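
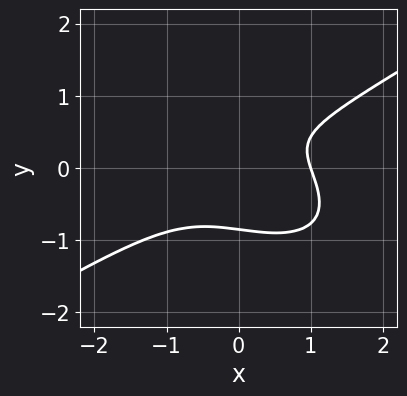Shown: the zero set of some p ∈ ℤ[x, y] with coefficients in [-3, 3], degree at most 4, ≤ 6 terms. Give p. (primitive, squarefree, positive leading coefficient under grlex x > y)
x^3 - x*y^2 - 3*y^3 + y - 1

1. Degree: the shape is more complex than any degree-2 curve, so deg p = 3.
2. Reading off the gridlines: one x-axis crossing is at x = 1.
3. Solving for integer coefficients yields p as stated.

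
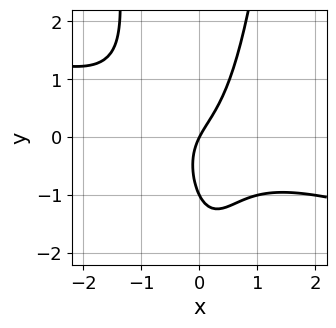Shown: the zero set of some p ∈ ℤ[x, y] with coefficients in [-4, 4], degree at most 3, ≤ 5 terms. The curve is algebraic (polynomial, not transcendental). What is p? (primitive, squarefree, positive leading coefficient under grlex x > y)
(a) deg p = 3. The shape is more complex than any degree-2 curve.
(b) From the axis intercepts and sections: the y-axis gridline crossings are at y ∈ {-1, 0}; one x-axis crossing is at x = 0.
(c) Putting this together gives p.

x^3 + 3*x^2*y - y^2 + 2*x - y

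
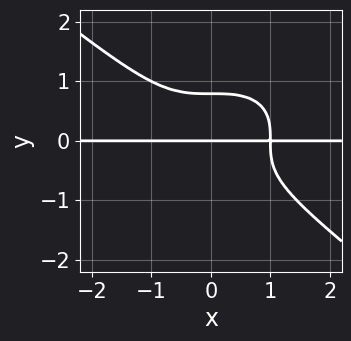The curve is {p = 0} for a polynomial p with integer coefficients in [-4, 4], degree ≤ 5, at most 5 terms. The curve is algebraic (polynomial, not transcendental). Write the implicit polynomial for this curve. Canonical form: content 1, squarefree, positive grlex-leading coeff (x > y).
x^3*y + 2*y^4 - y

1. The degree is 4 — a generic line meets the curve in up to 4 points.
2. Checking where it meets the axes: it crosses the y-axis at the gridline y = 0; every point of the x-axis in the box is on the curve.
3. Solving for integer coefficients yields p as stated.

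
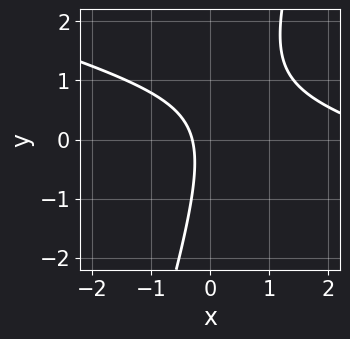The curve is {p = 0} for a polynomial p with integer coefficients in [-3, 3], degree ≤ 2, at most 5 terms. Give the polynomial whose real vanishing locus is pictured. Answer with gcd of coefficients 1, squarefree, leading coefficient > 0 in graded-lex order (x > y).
x^2 + 3*x*y - y^2 - 3*x - 1

First, degree: a generic line meets the curve in up to 2 points, so deg p = 2.
Next, reading off the gridlines: it misses every integer gridline on the y-axis.
Finally, these observations pin down the coefficients.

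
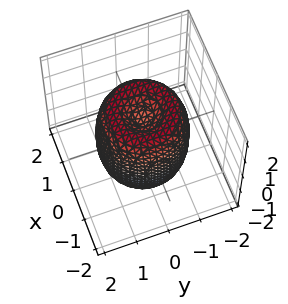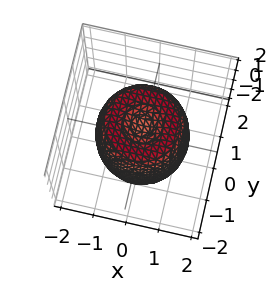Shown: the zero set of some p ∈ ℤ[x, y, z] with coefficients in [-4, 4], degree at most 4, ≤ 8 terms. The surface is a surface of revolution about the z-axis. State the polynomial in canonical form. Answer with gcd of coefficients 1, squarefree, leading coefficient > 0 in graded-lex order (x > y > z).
2*x^4 + 4*x^2*y^2 + 2*y^4 - 3*x^2 - 3*y^2 + z^2 - 1

1. deg p = 4. The shape is more complex than any degree-3 surface.
2. By symmetry, the z-axis is an axis of rotation, so x and y enter only as x² + y².
3. From the visible intercepts: among the integer gridlines, it crosses the z-axis at z ∈ {-1, 1}; a circular section at z = -1 has radius between 1 and 2.
4. Matching integer coefficients to the picture gives p.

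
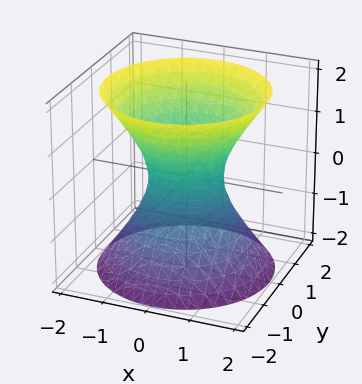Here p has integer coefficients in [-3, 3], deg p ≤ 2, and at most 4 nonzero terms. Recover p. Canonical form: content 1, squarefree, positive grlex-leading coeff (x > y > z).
The degree is 2 — a generic line meets the surface in up to 2 points.
By symmetry, the surface is invariant under rotation about z: p = q(x² + y², z).
Checking where it meets the axes: a circular section at z = 1 has radius between 1 and 2; no z-intercept at any integer in the box.
Putting this together gives p.

3*x^2 + 3*y^2 - 2*z^2 - 2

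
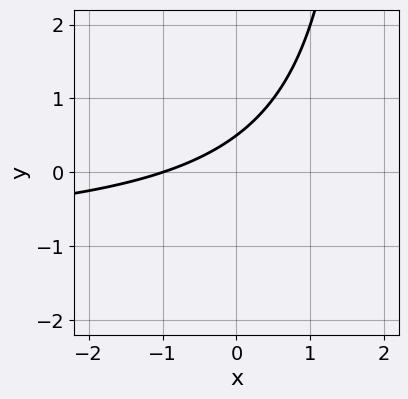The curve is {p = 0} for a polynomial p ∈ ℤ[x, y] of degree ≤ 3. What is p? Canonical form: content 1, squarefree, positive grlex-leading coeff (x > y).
Degree: the shape is more complex than any degree-1 curve, so deg p = 2.
Observable constraints: one x-axis crossing is at x = -1.
Solving for integer coefficients yields p as stated.

x*y + x - 2*y + 1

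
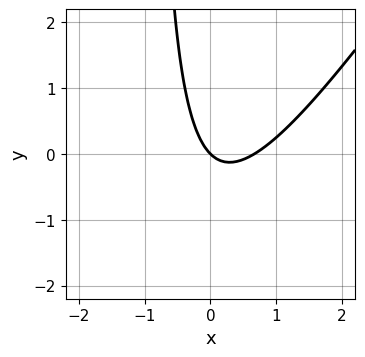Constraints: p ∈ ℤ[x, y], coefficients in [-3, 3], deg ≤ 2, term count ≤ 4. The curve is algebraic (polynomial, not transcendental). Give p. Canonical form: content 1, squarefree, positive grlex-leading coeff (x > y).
The degree is 2 — the shape is more complex than any degree-1 curve.
Against the integer gridlines: it meets the x-axis at x = 0 (among the integer gridlines); one y-axis crossing is at y = 0.
Together with the visible shape, these determine p as stated.

3*x^2 - 2*x*y - 2*x - 2*y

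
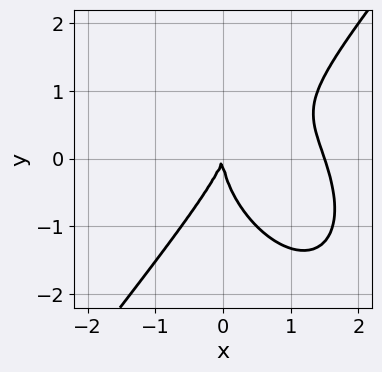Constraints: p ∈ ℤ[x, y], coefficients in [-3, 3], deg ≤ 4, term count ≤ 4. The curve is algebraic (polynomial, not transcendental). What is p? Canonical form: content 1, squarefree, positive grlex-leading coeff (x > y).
First, degree: the shape is more complex than any degree-2 curve, so deg p = 3.
Next, against the integer gridlines: one y-axis crossing is at y = 0; it crosses the x-axis at the gridline x = 0.
Finally, these observations pin down the coefficients.

2*x^3 - y^3 - 3*x^2 + x*y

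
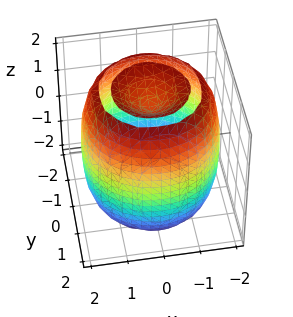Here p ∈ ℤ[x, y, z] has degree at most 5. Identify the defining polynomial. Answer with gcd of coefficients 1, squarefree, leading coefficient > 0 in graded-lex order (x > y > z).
First, I count 2 distinct pieces. Treating them together as one polynomial.
Next, deg p = 4. No degree-3 surface has this shape.
Then, symmetries: rotational symmetry about the z-axis ⇒ p depends on x, y only through x² + y².
Then, from the visible intercepts: a circular section at z = -1 has radius between 1 and 2.
Finally, fitting integer coefficients to these (and the overall shape) gives p.

x^4 + 2*x^2*y^2 + y^4 - 3*x^2 - 3*y^2 + z^2 - 2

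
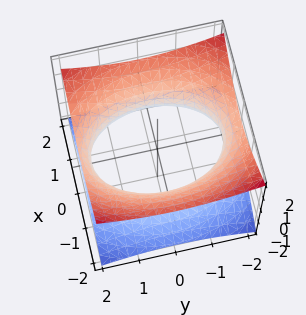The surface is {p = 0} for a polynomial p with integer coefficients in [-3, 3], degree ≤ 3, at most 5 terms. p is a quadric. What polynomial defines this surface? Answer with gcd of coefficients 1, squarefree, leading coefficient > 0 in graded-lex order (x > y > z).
2*x^2 + y^2 - 3*z^2 - 3

(a) The degree is 2 — an hourglass — one-sheet hyperboloid; a quadric.
(b) Symmetries: mirror symmetry y ↦ −y ⇒ only even powers of y; mirror symmetry z ↦ −z ⇒ only even powers of z; it's symmetric under x → −x, forcing even powers of x.
(c) From the visible intercepts: it misses every integer gridline on the z-axis.
(d) These observations pin down the coefficients.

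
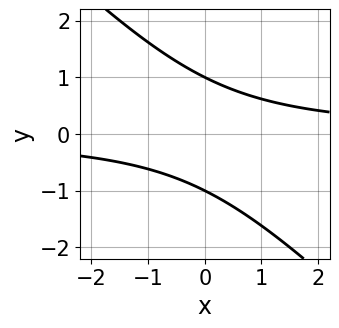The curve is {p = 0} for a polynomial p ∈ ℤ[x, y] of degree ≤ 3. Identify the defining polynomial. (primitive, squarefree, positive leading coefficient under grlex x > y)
(a) The degree is 2 — a generic line meets the curve in up to 2 points.
(b) From the axis intercepts and sections: it misses every integer gridline on the x-axis; among the integer gridlines, it crosses the y-axis at y ∈ {-1, 1}.
(c) Putting this together gives p.

x*y + y^2 - 1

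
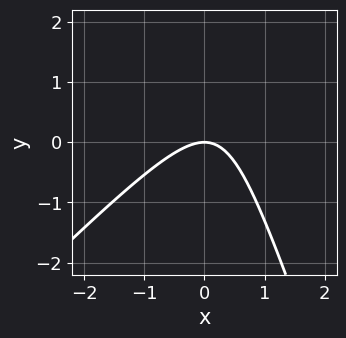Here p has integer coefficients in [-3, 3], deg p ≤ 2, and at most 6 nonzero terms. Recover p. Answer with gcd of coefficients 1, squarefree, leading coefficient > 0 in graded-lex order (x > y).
Degree: no degree-1 curve has this shape, so deg p = 2.
Observable constraints: it crosses the x-axis at the gridline x = 0; it meets the y-axis at y = 0 (among the integer gridlines).
The integer polynomial consistent with all of this is the stated p.

3*x^2 - 2*x*y - y^2 + 3*y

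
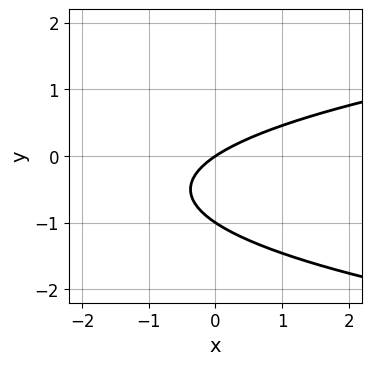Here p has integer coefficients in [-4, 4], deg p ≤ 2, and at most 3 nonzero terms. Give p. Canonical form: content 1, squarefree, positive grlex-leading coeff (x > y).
First, the degree is 2 — no degree-1 curve has this shape.
Then, from the visible intercepts: the y-axis gridline crossings are at y ∈ {-1, 0}; it meets the x-axis at x = 0 (among the integer gridlines).
Finally, matching integer coefficients to the picture gives p.

3*y^2 - 2*x + 3*y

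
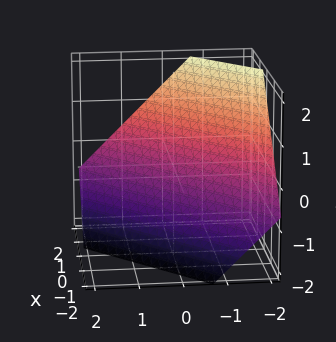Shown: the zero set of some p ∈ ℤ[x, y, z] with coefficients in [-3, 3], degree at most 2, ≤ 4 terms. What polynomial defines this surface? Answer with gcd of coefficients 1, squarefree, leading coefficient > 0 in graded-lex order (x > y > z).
3*x - 3*y - 3*z - 2

1. deg p = 1. The surface is flat (a plane).
2. Solving for integer coefficients yields p as stated.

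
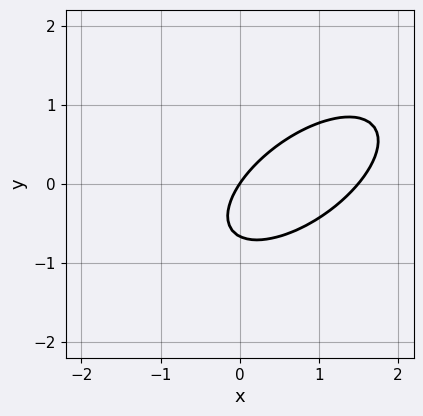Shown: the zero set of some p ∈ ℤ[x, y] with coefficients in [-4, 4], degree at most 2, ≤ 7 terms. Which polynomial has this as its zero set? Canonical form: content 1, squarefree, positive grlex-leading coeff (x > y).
(a) The degree is 2 — the shape is more complex than any degree-1 curve.
(b) Against the integer gridlines: it meets the x-axis at x = 0 (among the integer gridlines); one y-axis crossing is at y = 0.
(c) Putting this together gives p.

2*x^2 - 3*x*y + 3*y^2 - 3*x + 2*y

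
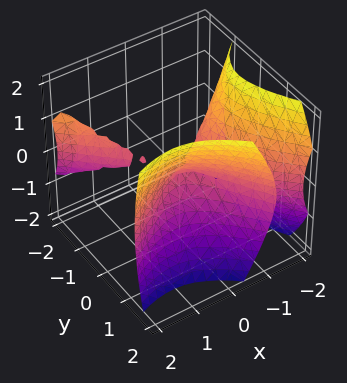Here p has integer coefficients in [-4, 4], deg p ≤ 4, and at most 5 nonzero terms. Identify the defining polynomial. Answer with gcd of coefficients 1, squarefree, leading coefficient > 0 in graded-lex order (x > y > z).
(a) The picture has 2 separate pieces.
(b) The degree is 3 — the shape is more complex than any degree-2 surface.
(c) Observable constraints: it meets the x-axis at x = 0 (among the integer gridlines); it crosses the z-axis at the gridline z = 0; one y-axis crossing is at y = 0.
(d) Together with the visible shape, these determine p as stated.

x^3 - 2*x*y^2 - y^3 + z^2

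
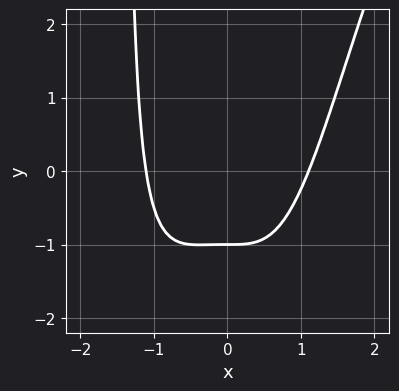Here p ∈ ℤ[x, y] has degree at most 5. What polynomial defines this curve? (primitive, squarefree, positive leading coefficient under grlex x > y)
First, deg p = 4. No degree-3 curve has this shape.
Then, reading off the gridlines: it crosses the y-axis at the gridline y = -1.
Finally, assembling these constraints gives the stated polynomial.

2*x^4 - x^3*y - 3*y - 3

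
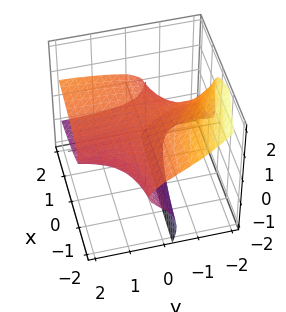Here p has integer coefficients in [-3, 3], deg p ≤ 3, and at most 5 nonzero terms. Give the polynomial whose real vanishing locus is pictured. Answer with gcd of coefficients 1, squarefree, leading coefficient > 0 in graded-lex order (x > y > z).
(a) deg p = 3. No degree-2 surface has this shape.
(b) Observable constraints: no x-intercept at any integer in the box; no y-intercept at any integer in the box.
(c) These observations pin down the coefficients.

2*y*z^2 + z^3 - x*y + 3*z^2 - 1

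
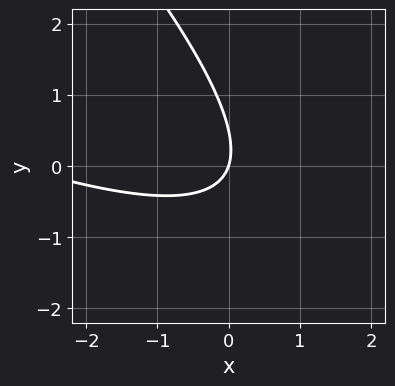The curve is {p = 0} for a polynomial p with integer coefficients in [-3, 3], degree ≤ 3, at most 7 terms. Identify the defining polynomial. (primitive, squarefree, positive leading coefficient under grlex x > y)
x^2 + 3*x*y + 2*y^2 + 3*x - y

The degree is 2 — no degree-1 curve has this shape.
Checking where it meets the axes: one x-axis crossing is at x = 0; it meets the y-axis at y = 0 (among the integer gridlines).
These observations pin down the coefficients.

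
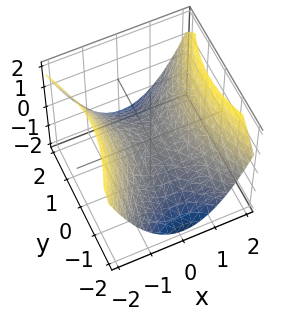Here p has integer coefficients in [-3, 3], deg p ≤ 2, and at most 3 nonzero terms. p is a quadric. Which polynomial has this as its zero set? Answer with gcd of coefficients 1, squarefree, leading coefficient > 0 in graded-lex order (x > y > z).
2*x^2 - y^2 - 3*z

(a) deg p = 2.
(b) Symmetries: mirror symmetry y ↦ −y ⇒ only even powers of y; it's symmetric under x → −x, forcing even powers of x.
(c) Checking where it meets the axes: one z-axis crossing is at z = 0; it crosses the x-axis at the gridline x = 0; one y-axis crossing is at y = 0.
(d) Assembling these constraints gives the stated polynomial.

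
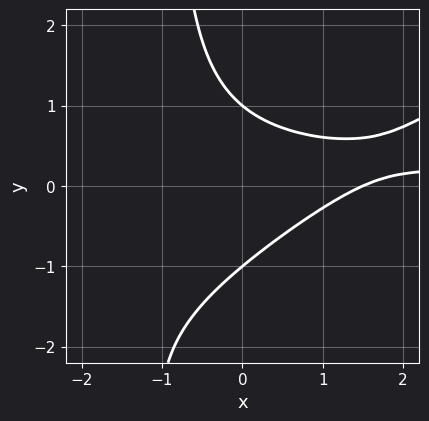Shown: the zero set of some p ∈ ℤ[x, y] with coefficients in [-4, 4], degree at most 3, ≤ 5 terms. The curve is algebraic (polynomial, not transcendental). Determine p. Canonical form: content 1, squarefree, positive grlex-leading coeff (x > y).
2*x^2*y - 3*x*y^2 - 3*y^2 - 2*x + 3

1. The degree is 3 — the shape is more complex than any degree-2 curve.
2. From the axis intercepts and sections: among the integer gridlines, it crosses the y-axis at y ∈ {-1, 1}.
3. Putting this together gives p.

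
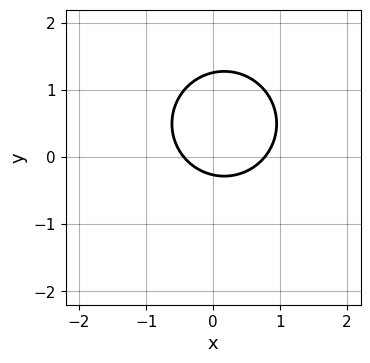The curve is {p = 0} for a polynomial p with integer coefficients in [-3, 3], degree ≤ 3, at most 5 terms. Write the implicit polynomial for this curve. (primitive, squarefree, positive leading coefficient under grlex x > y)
First, deg p = 2.
Finally, solving for integer coefficients yields p as stated.

3*x^2 + 3*y^2 - x - 3*y - 1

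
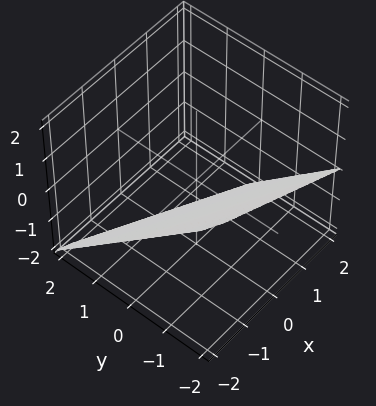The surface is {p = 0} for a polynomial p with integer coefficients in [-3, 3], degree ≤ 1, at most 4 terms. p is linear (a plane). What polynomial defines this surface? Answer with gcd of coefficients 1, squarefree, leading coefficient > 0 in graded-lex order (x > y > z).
x + 2*y + 2*z + 2

1. Degree: every cross-section is a straight line — this is a plane, so deg p = 1.
2. From the visible intercepts: it meets the y-axis at y = -1 (among the integer gridlines); it meets the x-axis at x = -2 (among the integer gridlines); it meets the z-axis at z = -1 (among the integer gridlines).
3. These observations pin down the coefficients.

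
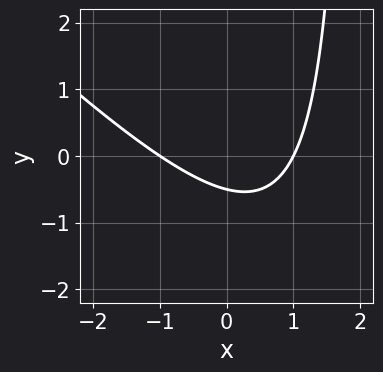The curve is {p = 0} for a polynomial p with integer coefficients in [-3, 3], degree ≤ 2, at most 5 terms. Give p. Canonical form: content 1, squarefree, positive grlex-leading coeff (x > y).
1. deg p = 2.
2. From the visible intercepts: the x-axis gridline crossings are at x ∈ {-1, 1}.
3. Putting this together gives p.

x^2 + x*y - 2*y - 1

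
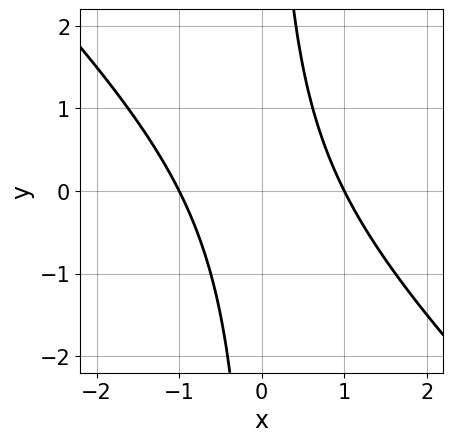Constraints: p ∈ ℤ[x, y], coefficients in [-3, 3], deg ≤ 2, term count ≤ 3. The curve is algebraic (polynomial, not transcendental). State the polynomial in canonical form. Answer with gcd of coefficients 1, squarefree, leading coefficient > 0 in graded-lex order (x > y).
x^2 + x*y - 1

First, the degree is 2 — a generic line meets the curve in up to 2 points.
Next, against the integer gridlines: the x-axis gridline crossings are at x ∈ {-1, 1}; no y-intercept at any integer in the box.
Finally, together with the visible shape, these determine p as stated.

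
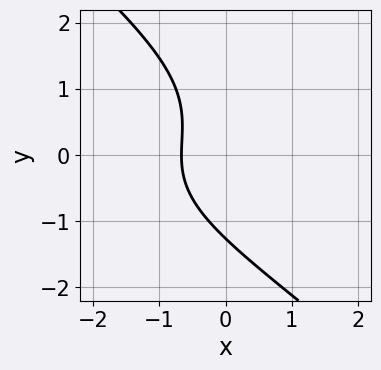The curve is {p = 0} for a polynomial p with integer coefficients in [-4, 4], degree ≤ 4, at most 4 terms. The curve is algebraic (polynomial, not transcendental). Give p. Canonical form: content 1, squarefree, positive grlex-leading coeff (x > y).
1. deg p = 3.
2. Matching integer coefficients to the picture gives p.

x*y^2 + y^3 + 3*x + 2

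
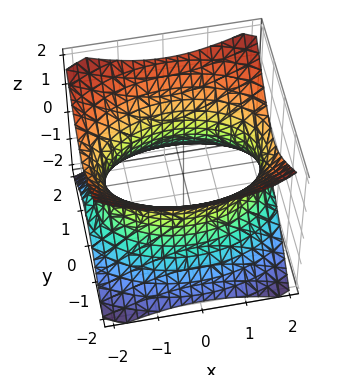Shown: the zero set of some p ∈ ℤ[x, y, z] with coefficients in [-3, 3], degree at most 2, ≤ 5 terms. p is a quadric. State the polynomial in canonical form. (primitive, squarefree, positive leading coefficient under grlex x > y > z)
First, deg p = 2.
Then, symmetries: the x ↦ −x reflection is a symmetry, so x appears only in even powers; it's symmetric under y → −y, forcing even powers of y; it's symmetric under z → −z, forcing even powers of z.
Next, from the axis intercepts and sections: it misses every integer gridline on the z-axis.
Finally, together with the visible shape, these determine p as stated.

x^2 + 2*y^2 - 2*z^2 - 3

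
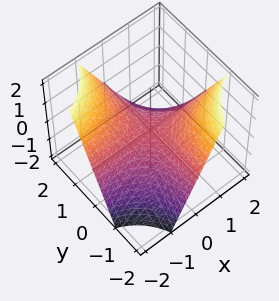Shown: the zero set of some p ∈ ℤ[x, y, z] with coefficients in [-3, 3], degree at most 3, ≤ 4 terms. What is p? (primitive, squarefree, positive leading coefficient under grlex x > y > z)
x*y + z

deg p = 2.
Checking where it meets the axes: every point of the y-axis in the box is on the surface; the visible x-axis segment lies entirely on the surface; one z-axis crossing is at z = 0.
Fitting integer coefficients to these (and the overall shape) gives p.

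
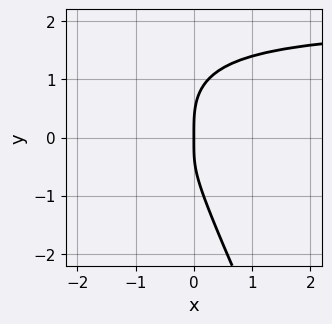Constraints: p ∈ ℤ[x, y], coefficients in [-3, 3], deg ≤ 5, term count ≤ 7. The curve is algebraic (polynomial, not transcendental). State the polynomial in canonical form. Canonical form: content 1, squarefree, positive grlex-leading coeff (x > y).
2*x*y^3 + y^4 - 3*x*y^2 - x*y - 2*x

1. The degree is 4 — a generic line meets the curve in up to 4 points.
2. Against the integer gridlines: it meets the x-axis at x = 0 (among the integer gridlines); it meets the y-axis at y = 0 (among the integer gridlines).
3. Solving for integer coefficients yields p as stated.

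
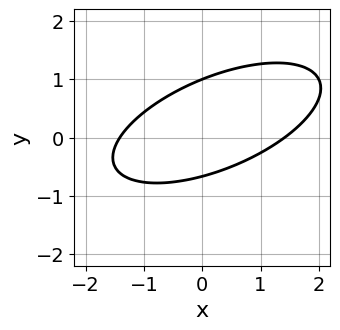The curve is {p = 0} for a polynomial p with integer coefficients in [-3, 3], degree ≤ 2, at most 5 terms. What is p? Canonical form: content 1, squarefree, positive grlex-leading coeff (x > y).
deg p = 2. No degree-1 curve has this shape.
From the visible intercepts: one y-axis crossing is at y = 1.
Putting this together gives p.

x^2 - 2*x*y + 3*y^2 - y - 2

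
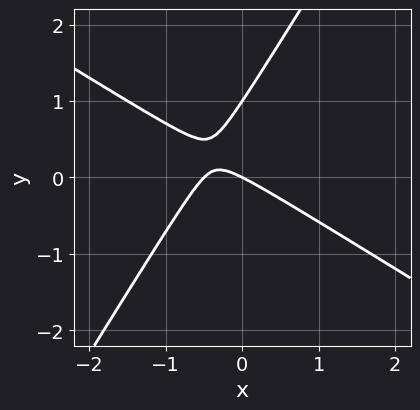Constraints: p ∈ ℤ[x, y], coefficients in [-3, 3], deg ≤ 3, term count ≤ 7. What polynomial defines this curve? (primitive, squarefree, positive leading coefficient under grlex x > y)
2*x^2 + 2*x*y - 2*y^2 + x + 2*y

(a) deg p = 2. A generic line meets the curve in up to 2 points.
(b) From the visible intercepts: the y-axis gridline crossings are at y ∈ {0, 1}; it crosses the x-axis at the gridline x = 0.
(c) These observations pin down the coefficients.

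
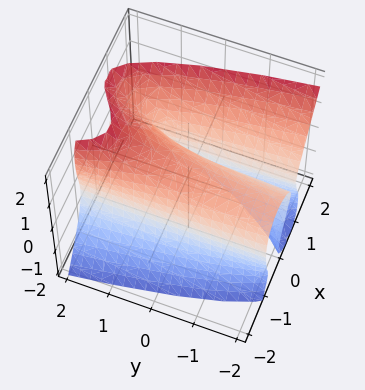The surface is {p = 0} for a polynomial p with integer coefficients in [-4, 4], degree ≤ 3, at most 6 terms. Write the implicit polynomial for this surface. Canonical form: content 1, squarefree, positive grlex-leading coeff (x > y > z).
1. Degree: the shape is more complex than any degree-2 surface, so deg p = 3.
2. Reading off the gridlines: it crosses the z-axis at the gridline z = 1; no y-intercept at any integer in the box.
3. Fitting integer coefficients to these (and the overall shape) gives p.

3*x^3 + y*z^2 - z^3 - 3*x + 1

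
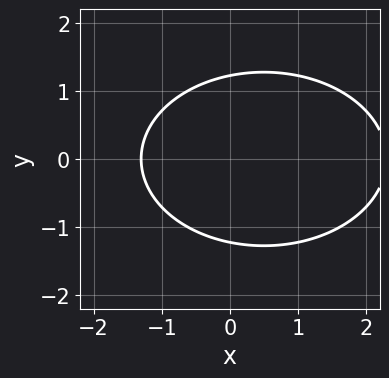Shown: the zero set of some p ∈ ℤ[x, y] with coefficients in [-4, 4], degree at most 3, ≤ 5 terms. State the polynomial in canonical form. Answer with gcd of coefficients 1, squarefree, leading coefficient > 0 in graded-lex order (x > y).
x^2 + 2*y^2 - x - 3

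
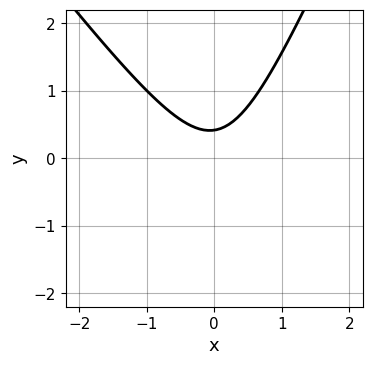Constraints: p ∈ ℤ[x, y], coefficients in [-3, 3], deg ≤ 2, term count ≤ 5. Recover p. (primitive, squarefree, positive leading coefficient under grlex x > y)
First, degree: the shape is more complex than any degree-1 curve, so deg p = 2.
Next, checking where it meets the axes: the curve avoids every integer x-axis point in the box.
Finally, these observations pin down the coefficients.

3*x^2 + x*y - y^2 - 2*y + 1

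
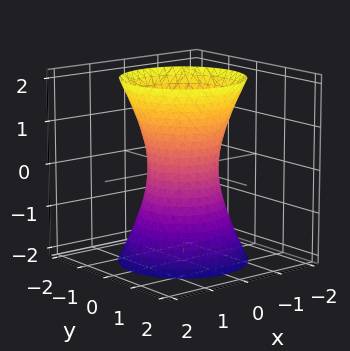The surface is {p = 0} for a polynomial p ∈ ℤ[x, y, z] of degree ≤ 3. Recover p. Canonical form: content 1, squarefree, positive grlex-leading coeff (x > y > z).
3*x^2 + 3*y^2 - z^2 - 2

deg p = 2. No degree-1 surface has this shape.
By symmetry, the surface is invariant under rotation about z: p = q(x² + y², z).
Observable constraints: the surface avoids every integer z-axis point in the box; a circular section at z = 2 has radius between 1 and 2.
Putting this together gives p.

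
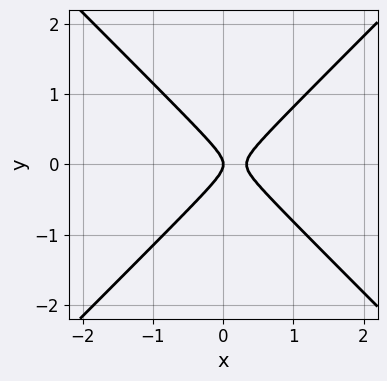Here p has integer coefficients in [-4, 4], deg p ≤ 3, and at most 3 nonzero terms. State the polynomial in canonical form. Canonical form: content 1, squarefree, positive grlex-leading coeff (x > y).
3*x^2 - 3*y^2 - x

First, the degree is 2 — no degree-1 curve has this shape.
Next, symmetries: the y ↦ −y reflection is a symmetry, so y appears only in even powers.
Then, from the visible intercepts: one y-axis crossing is at y = 0; one x-axis crossing is at x = 0.
Finally, the integer polynomial consistent with all of this is the stated p.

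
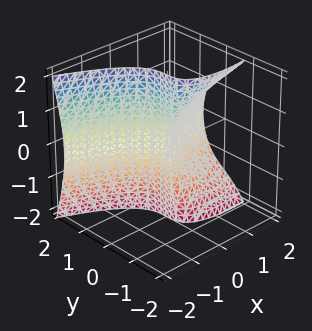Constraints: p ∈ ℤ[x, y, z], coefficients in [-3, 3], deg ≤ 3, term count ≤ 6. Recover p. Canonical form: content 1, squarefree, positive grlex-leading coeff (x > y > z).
First, the degree is 3 — no degree-2 surface has this shape.
Then, checking where it meets the axes: it crosses the y-axis at the gridline y = 0; one x-axis crossing is at x = 0; every point of the z-axis in the box is on the surface.
Finally, matching integer coefficients to the picture gives p.

x*z^2 + 3*y^3 - x^2 + 2*x*y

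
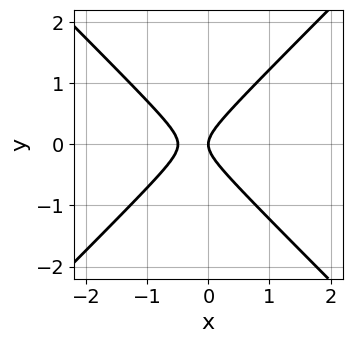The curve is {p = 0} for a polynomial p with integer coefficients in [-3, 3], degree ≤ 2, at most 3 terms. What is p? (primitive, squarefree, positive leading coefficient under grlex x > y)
First, deg p = 2. A generic line meets the curve in up to 2 points.
Next, symmetries: mirror symmetry y ↦ −y ⇒ only even powers of y.
Next, from the visible intercepts: one x-axis crossing is at x = 0; it crosses the y-axis at the gridline y = 0.
Finally, assembling these constraints gives the stated polynomial.

2*x^2 - 2*y^2 + x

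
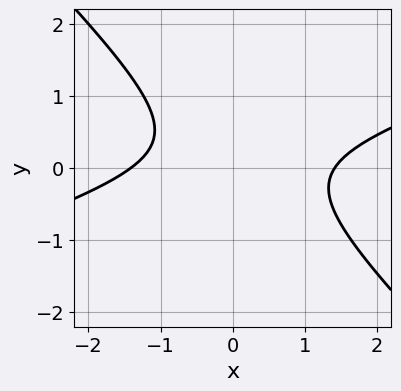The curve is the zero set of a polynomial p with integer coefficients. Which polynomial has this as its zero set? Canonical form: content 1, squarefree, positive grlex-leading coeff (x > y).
(a) deg p = 2. The shape is more complex than any degree-1 curve.
(b) From the visible intercepts: the curve avoids every integer y-axis point in the box.
(c) The integer polynomial consistent with all of this is the stated p.

x^2 - 2*x*y - 3*y^2 + y - 2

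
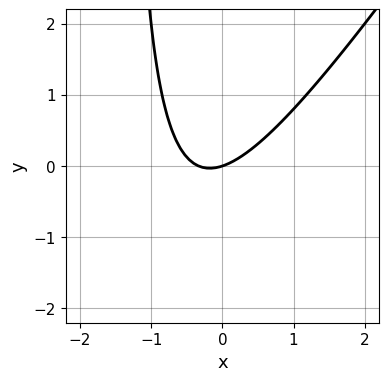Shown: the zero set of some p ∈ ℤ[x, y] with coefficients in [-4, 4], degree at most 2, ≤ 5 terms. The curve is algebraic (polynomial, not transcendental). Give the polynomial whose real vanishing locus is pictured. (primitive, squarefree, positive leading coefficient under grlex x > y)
(a) The degree is 2 — the shape is more complex than any degree-1 curve.
(b) From the visible intercepts: it meets the y-axis at y = 0 (among the integer gridlines); one x-axis crossing is at x = 0.
(c) Solving for integer coefficients yields p as stated.

3*x^2 - 2*x*y + x - 3*y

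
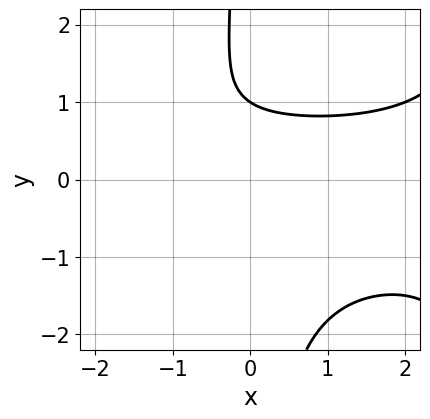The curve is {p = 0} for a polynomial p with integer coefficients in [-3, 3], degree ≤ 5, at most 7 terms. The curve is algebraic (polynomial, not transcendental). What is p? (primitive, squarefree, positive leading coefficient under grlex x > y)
First, deg p = 4.
Next, from the axis intercepts and sections: it meets the y-axis at y = 1 (among the integer gridlines); the curve avoids every integer x-axis point in the box.
Finally, fitting integer coefficients to these (and the overall shape) gives p.

x^2*y^2 - 3*x*y^2 + x*y - 3*y + 3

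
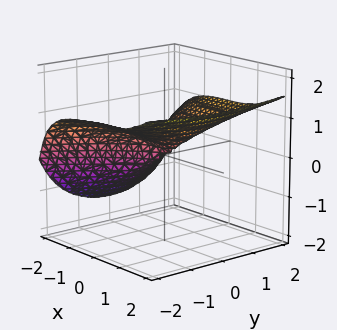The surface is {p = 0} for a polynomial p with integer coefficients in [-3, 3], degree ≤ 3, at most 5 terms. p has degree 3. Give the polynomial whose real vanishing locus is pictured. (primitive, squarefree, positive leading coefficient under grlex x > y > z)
x^3 - y^2*z - 3*z^3 + 2*y^2

(a) deg p = 3.
(b) Against the integer gridlines: one x-axis crossing is at x = 0; one y-axis crossing is at y = 0; it crosses the z-axis at the gridline z = 0.
(c) Together with the visible shape, these determine p as stated.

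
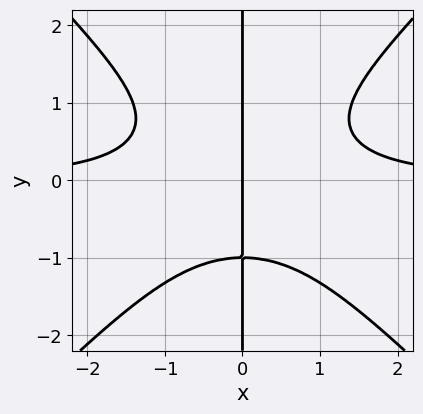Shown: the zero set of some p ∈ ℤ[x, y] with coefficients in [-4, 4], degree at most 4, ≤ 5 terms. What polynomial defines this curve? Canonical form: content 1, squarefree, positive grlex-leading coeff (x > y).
First, degree: no degree-3 curve has this shape, so deg p = 4.
Next, reading off the gridlines: it crosses the x-axis at the gridline x = 0; every point of the y-axis in the box is on the curve.
Finally, together with the visible shape, these determine p as stated.

x^3*y - x*y^3 - x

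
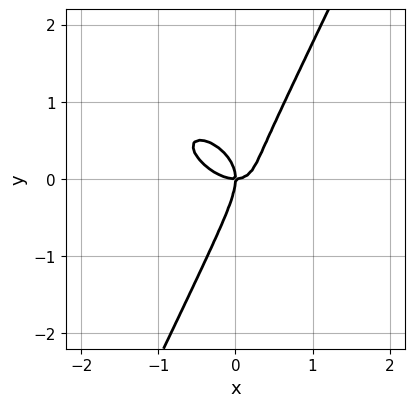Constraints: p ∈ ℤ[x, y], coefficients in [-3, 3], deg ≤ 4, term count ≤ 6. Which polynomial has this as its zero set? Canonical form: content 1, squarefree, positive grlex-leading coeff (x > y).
3*x^3 + 3*x^2*y + 2*x*y^2 - 2*y^3 - 2*x*y

First, deg p = 3. The shape is more complex than any degree-2 curve.
Then, checking where it meets the axes: it crosses the x-axis at the gridline x = 0; one y-axis crossing is at y = 0.
Finally, solving for integer coefficients yields p as stated.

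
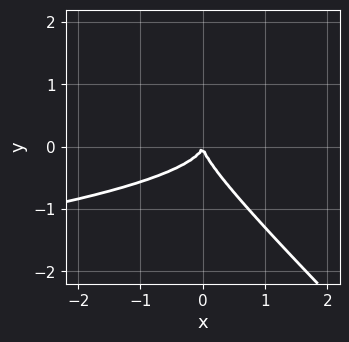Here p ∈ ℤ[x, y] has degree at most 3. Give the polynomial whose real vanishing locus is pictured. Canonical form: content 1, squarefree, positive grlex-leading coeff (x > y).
2*x*y^2 + 2*y^3 + x^2

1. Degree: a generic line meets the curve in up to 3 points, so deg p = 3.
2. Checking where it meets the axes: one y-axis crossing is at y = 0; one x-axis crossing is at x = 0.
3. The integer polynomial consistent with all of this is the stated p.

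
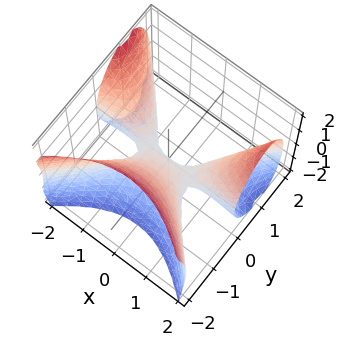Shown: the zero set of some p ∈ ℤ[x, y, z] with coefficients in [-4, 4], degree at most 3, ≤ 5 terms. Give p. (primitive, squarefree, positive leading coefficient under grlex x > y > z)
3*x^2*y - 3*y^3 - 2*z^2 - y - z

The degree is 3 — a generic line meets the surface in up to 3 points.
Against the integer gridlines: the visible x-axis segment lies entirely on the surface; it meets the z-axis at z = 0 (among the integer gridlines); one y-axis crossing is at y = 0.
Together with the visible shape, these determine p as stated.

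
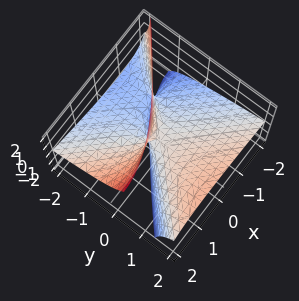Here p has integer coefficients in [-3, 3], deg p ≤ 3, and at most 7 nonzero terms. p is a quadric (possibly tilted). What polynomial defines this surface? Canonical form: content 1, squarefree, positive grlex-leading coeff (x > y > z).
x^2 - 2*x*z - y^2 + 3*y*z + z

1. The degree is 2 — the shape is more complex than any degree-1 surface.
2. Checking where it meets the axes: one y-axis crossing is at y = 0; it meets the x-axis at x = 0 (among the integer gridlines).
3. Matching integer coefficients to the picture gives p.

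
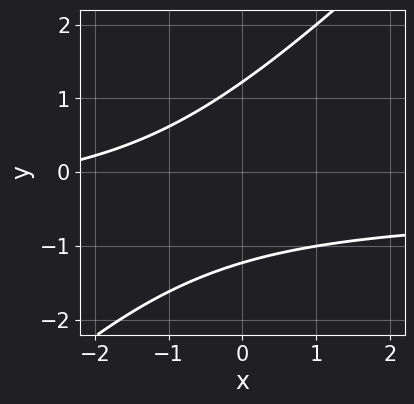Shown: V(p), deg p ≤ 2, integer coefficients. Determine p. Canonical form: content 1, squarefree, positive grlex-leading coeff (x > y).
2*x*y - 2*y^2 + x + 3

(a) deg p = 2.
(b) Against the integer gridlines: no x-intercept at any integer in the box.
(c) The integer polynomial consistent with all of this is the stated p.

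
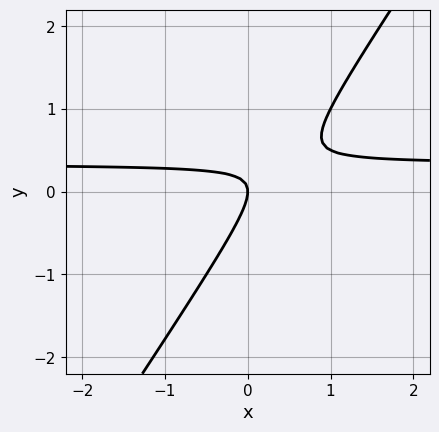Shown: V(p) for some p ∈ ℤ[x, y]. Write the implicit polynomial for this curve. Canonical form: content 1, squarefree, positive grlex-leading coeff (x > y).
3*x*y - 2*y^2 - x

deg p = 2.
Reading off the gridlines: one y-axis crossing is at y = 0; it crosses the x-axis at the gridline x = 0.
The integer polynomial consistent with all of this is the stated p.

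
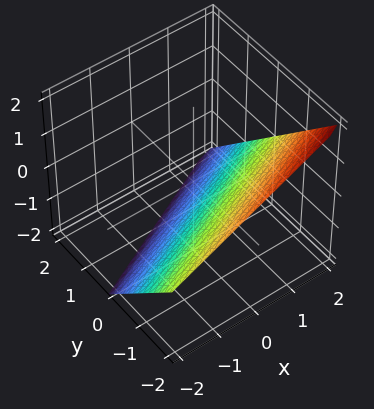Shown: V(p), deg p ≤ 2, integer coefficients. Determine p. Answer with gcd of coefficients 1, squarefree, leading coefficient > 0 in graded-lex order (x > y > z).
First, deg p = 1.
Next, reading off the gridlines: it crosses the x-axis at the gridline x = 2; it meets the z-axis at z = -1 (among the integer gridlines); one y-axis crossing is at y = -1.
Finally, putting this together gives p.

x - 2*y - 2*z - 2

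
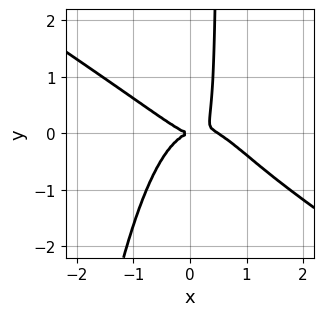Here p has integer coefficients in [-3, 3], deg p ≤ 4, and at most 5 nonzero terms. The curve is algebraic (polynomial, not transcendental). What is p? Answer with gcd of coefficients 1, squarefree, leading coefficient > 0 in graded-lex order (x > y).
(a) Degree: the shape is more complex than any degree-3 curve, so deg p = 4.
(b) Against the integer gridlines: one x-axis crossing is at x = 0; it meets the y-axis at y = 0 (among the integer gridlines).
(c) Putting this together gives p.

2*x^4 + 3*x^3*y - x^3 + 2*x*y^2 - y^2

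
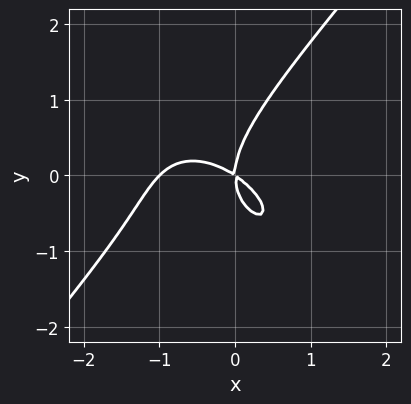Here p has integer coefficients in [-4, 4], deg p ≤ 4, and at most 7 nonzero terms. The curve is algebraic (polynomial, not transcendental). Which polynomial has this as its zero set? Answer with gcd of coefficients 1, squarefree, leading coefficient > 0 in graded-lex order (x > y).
1. deg p = 3. A generic line meets the curve in up to 3 points.
2. From the axis intercepts and sections: it crosses the y-axis at the gridline y = 0; the x-axis gridline crossings are at x ∈ {-1, 0}.
3. Assembling these constraints gives the stated polynomial.

2*x^3 + x^2*y - 2*y^3 + 2*x^2 + 3*x*y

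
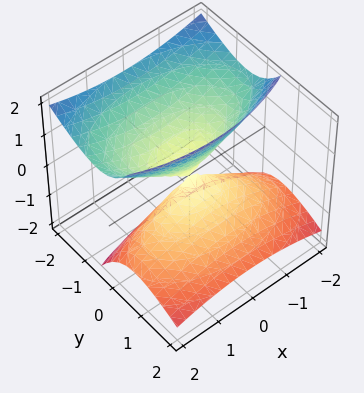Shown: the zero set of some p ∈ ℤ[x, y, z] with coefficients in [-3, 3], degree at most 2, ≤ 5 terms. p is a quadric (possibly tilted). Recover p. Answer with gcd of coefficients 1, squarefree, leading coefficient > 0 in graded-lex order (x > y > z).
x^2 + 3*y^2 + 3*y*z - 2*z^2

I count 2 distinct pieces. Treating them together as one polynomial.
deg p = 2. A generic line meets the surface in up to 2 points.
Observable constraints: it crosses the x-axis at the gridline x = 0; one y-axis crossing is at y = 0; one z-axis crossing is at z = 0.
Together with the visible shape, these determine p as stated.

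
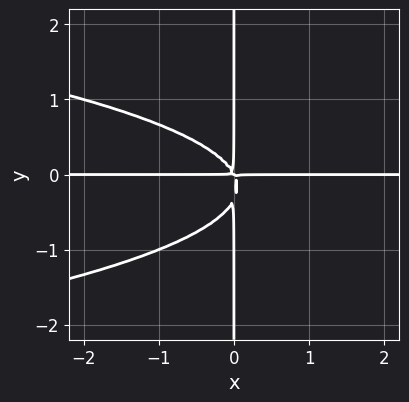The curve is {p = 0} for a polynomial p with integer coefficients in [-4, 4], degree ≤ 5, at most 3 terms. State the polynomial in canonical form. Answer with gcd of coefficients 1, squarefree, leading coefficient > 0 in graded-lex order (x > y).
(a) Degree: the shape is more complex than any degree-3 curve, so deg p = 4.
(b) From the axis intercepts and sections: every point of the x-axis in the box is on the curve; every point of the y-axis in the box is on the curve.
(c) Together with the visible shape, these determine p as stated.

3*x*y^3 + 2*x^2*y + x*y^2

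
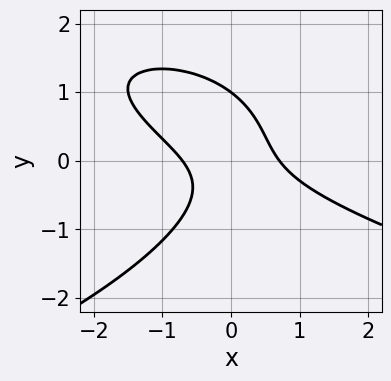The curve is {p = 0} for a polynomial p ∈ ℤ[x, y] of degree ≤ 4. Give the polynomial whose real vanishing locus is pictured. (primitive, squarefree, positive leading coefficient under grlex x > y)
(a) deg p = 3.
(b) From the visible intercepts: it meets the y-axis at y = 1 (among the integer gridlines).
(c) Assembling these constraints gives the stated polynomial.

2*y^3 + 2*x^2 + 3*x*y - y^2 - 1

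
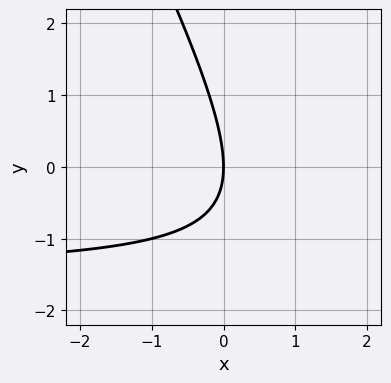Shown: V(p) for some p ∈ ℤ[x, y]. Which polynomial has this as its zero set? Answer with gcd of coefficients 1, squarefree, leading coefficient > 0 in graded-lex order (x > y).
(a) Degree: a generic line meets the curve in up to 2 points, so deg p = 2.
(b) Checking where it meets the axes: it meets the x-axis at x = 0 (among the integer gridlines); one y-axis crossing is at y = 0.
(c) Assembling these constraints gives the stated polynomial.

2*x*y + y^2 + 3*x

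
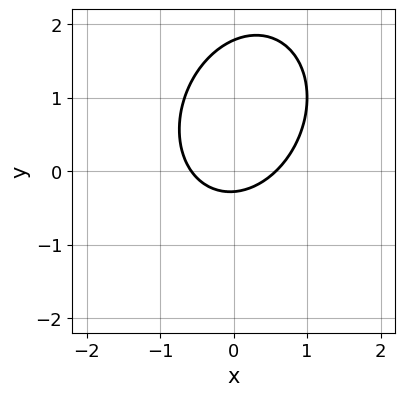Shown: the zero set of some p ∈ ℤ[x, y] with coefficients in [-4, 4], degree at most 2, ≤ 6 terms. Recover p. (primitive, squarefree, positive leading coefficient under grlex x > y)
First, deg p = 2.
Finally, the integer polynomial consistent with all of this is the stated p.

3*x^2 - x*y + 2*y^2 - 3*y - 1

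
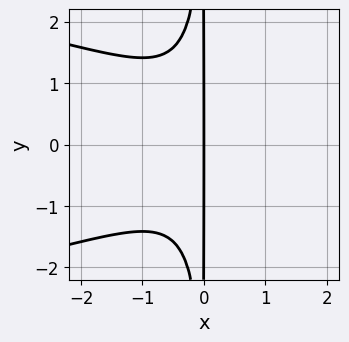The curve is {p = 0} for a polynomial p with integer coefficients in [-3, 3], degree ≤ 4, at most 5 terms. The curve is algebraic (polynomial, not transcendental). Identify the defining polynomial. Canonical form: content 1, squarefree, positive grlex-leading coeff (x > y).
deg p = 4. The shape is more complex than any degree-3 curve.
Symmetries: the y ↦ −y reflection is a symmetry, so y appears only in even powers.
From the axis intercepts and sections: one x-axis crossing is at x = 0; every point of the y-axis in the box is on the curve.
Matching integer coefficients to the picture gives p.

x^2*y^2 + x^3 + x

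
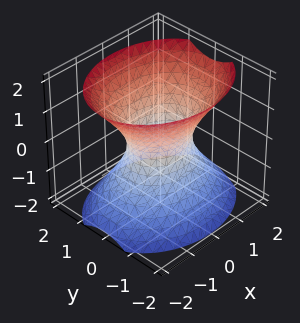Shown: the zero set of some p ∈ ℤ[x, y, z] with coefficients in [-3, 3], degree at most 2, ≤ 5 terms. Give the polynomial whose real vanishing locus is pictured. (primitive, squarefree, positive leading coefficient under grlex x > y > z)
2*x^2 + 3*y^2 - 2*z^2 - 2

Degree: an hourglass — one-sheet hyperboloid; a quadric, so deg p = 2.
Symmetries: the x ↦ −x reflection is a symmetry, so x appears only in even powers; mirror symmetry z ↦ −z ⇒ only even powers of z; it's symmetric under y → −y, forcing even powers of y.
Checking where it meets the axes: the x-axis gridline crossings are at x ∈ {-1, 1}; it misses every integer gridline on the z-axis.
Matching integer coefficients to the picture gives p.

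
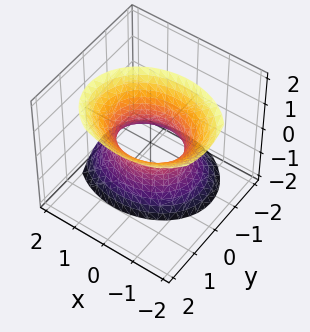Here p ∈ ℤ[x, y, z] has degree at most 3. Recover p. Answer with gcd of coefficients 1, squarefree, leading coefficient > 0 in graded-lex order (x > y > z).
(a) The degree is 2 — a generic line meets the surface in up to 2 points.
(b) From the visible intercepts: among the integer gridlines, it crosses the x-axis at x ∈ {-1, 1}; no z-intercept at any integer in the box.
(c) Assembling these constraints gives the stated polynomial.

2*x^2 + x*z + 3*y^2 - 2*y*z - z^2 - 2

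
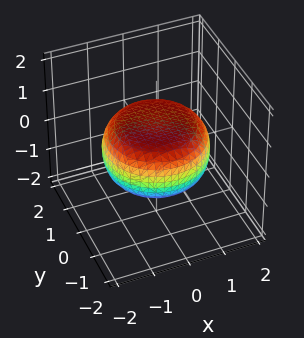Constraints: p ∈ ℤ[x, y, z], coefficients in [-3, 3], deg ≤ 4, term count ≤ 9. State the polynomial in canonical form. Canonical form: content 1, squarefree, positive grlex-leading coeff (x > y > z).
x^4 + 2*x^2*y^2 + y^4 - x^2 - y^2 + 3*z^2 - 2

deg p = 4. The shape is more complex than any degree-3 surface.
Symmetries: rotational symmetry about the z-axis ⇒ p depends on x, y only through x² + y².
From the axis intercepts and sections: a circular section at z = 0 has radius between 1 and 2.
Solving for integer coefficients yields p as stated.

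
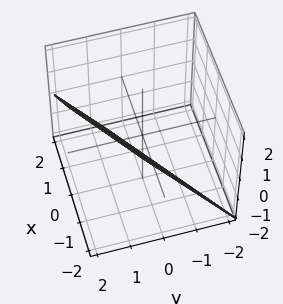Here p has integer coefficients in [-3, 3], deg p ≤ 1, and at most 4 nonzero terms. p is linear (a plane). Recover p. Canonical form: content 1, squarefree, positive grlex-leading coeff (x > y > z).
First, deg p = 1. The surface is flat (a plane).
Next, against the integer gridlines: it crosses the x-axis at the gridline x = -1; it meets the z-axis at z = -1 (among the integer gridlines).
Finally, matching integer coefficients to the picture gives p.

2*x - 3*y + 2*z + 2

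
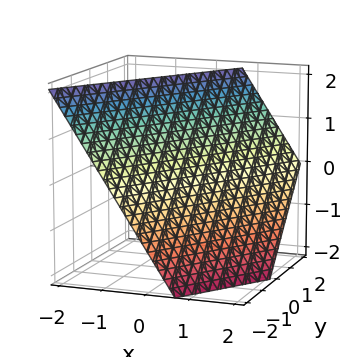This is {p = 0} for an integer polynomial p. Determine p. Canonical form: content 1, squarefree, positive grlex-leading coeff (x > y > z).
3*x - 2*y + 2*z - 2

(a) Degree: the surface is flat (a plane), so deg p = 1.
(b) Against the integer gridlines: one z-axis crossing is at z = 1; it crosses the y-axis at the gridline y = -1.
(c) Together with the visible shape, these determine p as stated.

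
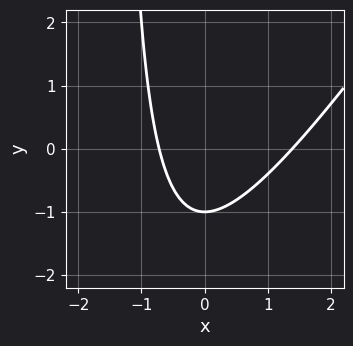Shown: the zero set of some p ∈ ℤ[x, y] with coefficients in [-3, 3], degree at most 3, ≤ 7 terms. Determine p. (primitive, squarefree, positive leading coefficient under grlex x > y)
3*x^2 - 2*x*y - 2*x - 3*y - 3

1. The degree is 2 — no degree-1 curve has this shape.
2. Checking where it meets the axes: it crosses the y-axis at the gridline y = -1.
3. Together with the visible shape, these determine p as stated.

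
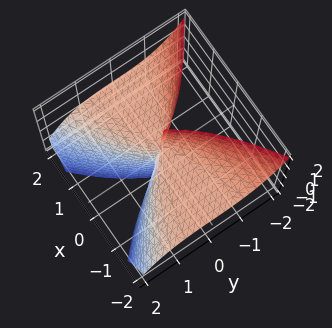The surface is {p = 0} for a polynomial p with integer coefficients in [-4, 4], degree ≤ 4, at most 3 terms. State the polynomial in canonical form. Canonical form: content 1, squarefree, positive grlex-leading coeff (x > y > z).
The degree is 3 — no degree-2 surface has this shape.
Observable constraints: it meets the x-axis at x = 0 (among the integer gridlines); it crosses the y-axis at the gridline y = 0.
Putting this together gives p. Check: (0, 0, 2) on the z-axis lies on the surface, and p(0, 0, 2) = 0. ✓

3*x^2*z + 2*y^3 - 2*x^2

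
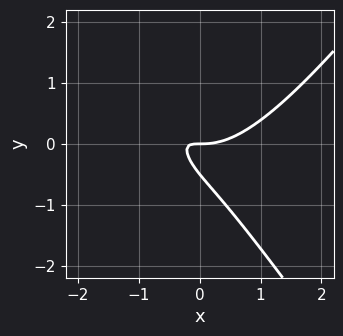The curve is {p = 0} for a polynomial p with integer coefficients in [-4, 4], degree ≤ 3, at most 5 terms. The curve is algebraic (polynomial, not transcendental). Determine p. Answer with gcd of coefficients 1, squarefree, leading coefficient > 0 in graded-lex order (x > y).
2*x^3 - x*y^2 - 3*x*y - 2*y^2 - y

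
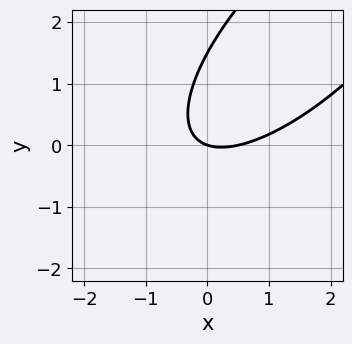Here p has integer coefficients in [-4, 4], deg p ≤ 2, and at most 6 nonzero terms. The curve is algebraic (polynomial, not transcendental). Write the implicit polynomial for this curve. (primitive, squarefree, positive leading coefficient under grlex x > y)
First, degree: a generic line meets the curve in up to 2 points, so deg p = 2.
Next, from the axis intercepts and sections: one y-axis crossing is at y = 0; it crosses the x-axis at the gridline x = 0.
Finally, fitting integer coefficients to these (and the overall shape) gives p.

2*x^2 - 3*x*y + 2*y^2 - x - 3*y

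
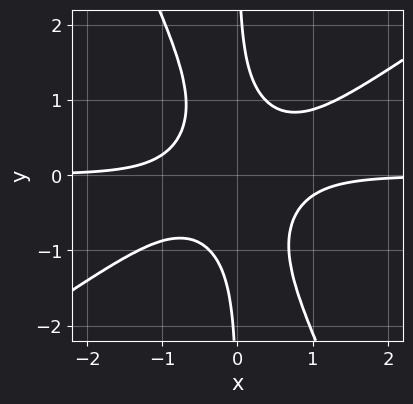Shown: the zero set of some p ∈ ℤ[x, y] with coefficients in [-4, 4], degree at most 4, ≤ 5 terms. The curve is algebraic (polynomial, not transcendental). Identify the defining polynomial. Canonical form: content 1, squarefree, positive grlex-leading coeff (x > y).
3*x^3*y - 3*x^2*y^2 - 2*x*y^3 + 1

First, deg p = 4. A generic line meets the curve in up to 4 points.
Then, against the integer gridlines: the curve avoids every integer y-axis point in the box; the curve avoids every integer x-axis point in the box.
Finally, the integer polynomial consistent with all of this is the stated p.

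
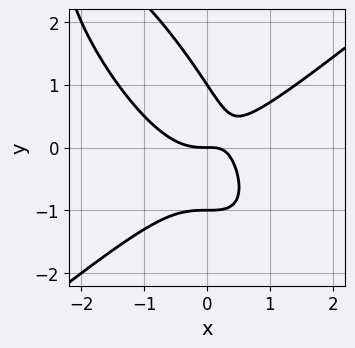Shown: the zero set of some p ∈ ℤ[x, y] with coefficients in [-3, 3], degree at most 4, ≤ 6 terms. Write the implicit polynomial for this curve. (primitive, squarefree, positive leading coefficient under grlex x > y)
3*x^3 - 3*x*y^2 - 2*y^3 - 3*x*y + 2*y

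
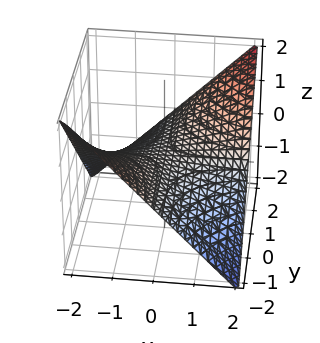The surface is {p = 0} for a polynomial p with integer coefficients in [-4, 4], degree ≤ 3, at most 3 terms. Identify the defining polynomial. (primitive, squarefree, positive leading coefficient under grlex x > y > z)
x*y - 2*z

1. deg p = 2. A saddle surface; a quadric.
2. From the axis intercepts and sections: it meets the z-axis at z = 0 (among the integer gridlines); every point of the y-axis in the box is on the surface; every point of the x-axis in the box is on the surface.
3. The integer polynomial consistent with all of this is the stated p.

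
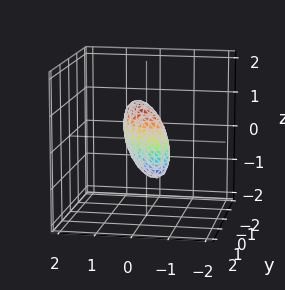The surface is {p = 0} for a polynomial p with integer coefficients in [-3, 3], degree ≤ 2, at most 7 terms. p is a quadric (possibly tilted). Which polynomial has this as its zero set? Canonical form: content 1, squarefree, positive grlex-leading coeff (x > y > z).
3*x^2 + 3*x*y - x*z + 3*y^2 + z^2 - 1

(a) The degree is 2 — no degree-1 surface has this shape.
(b) Reading off the gridlines: the z-axis gridline crossings are at z ∈ {-1, 1}.
(c) These observations pin down the coefficients.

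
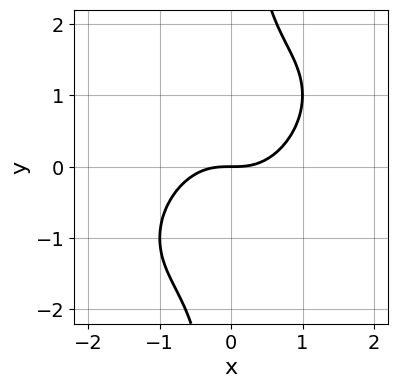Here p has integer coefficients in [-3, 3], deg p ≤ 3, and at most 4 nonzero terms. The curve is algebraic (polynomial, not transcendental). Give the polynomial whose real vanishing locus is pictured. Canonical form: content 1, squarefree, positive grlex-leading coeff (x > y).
x^3 - x^2*y + x*y^2 - y

First, deg p = 3.
Next, from the axis intercepts and sections: one y-axis crossing is at y = 0; it crosses the x-axis at the gridline x = 0.
Finally, together with the visible shape, these determine p as stated.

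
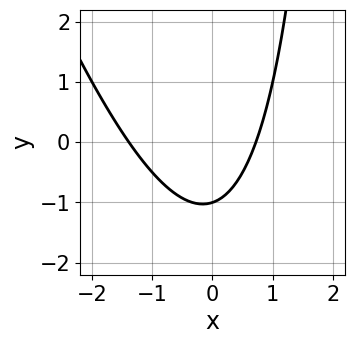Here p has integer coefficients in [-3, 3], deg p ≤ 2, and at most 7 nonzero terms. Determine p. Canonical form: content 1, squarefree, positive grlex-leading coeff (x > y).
3*x^2 + x*y + 2*x - 3*y - 3

Degree: the shape is more complex than any degree-1 curve, so deg p = 2.
From the axis intercepts and sections: one y-axis crossing is at y = -1.
Together with the visible shape, these determine p as stated.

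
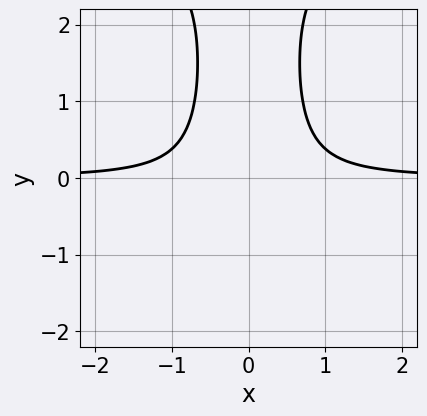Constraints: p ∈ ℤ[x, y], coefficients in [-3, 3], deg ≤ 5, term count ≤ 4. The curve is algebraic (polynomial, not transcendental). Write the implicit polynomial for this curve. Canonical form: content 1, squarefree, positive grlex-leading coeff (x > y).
x^2*y^2 - 3*x^2*y + 1

(a) deg p = 4. The shape is more complex than any degree-3 curve.
(b) Symmetries: mirror symmetry x ↦ −x ⇒ only even powers of x.
(c) From the axis intercepts and sections: the curve avoids every integer x-axis point in the box; the curve avoids every integer y-axis point in the box.
(d) These observations pin down the coefficients.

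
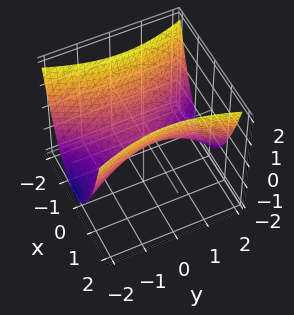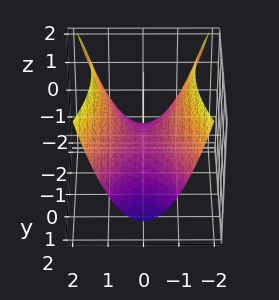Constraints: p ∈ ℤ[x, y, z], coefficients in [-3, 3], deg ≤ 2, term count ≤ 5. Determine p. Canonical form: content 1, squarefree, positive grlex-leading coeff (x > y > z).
3*x^2 - y^2 - 3*z

1. The degree is 2 — a saddle surface; a quadric.
2. Symmetries: the y ↦ −y reflection is a symmetry, so y appears only in even powers; the x ↦ −x reflection is a symmetry, so x appears only in even powers.
3. Checking where it meets the axes: one y-axis crossing is at y = 0; one x-axis crossing is at x = 0; it crosses the z-axis at the gridline z = 0.
4. Matching integer coefficients to the picture gives p.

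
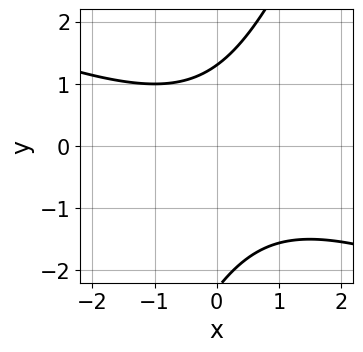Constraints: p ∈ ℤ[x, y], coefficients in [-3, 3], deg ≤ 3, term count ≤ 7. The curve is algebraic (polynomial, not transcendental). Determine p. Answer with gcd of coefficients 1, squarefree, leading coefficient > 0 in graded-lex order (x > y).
x^2 + 2*x*y - y^2 - y + 3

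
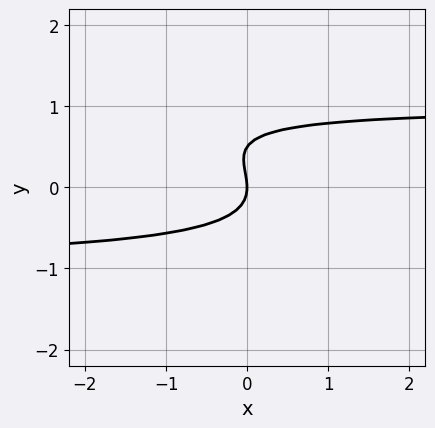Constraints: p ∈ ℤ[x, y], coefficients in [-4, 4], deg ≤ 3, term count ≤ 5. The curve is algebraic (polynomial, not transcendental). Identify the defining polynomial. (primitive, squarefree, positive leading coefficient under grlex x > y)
x*y^2 + 2*y^3 - y^2 - x

1. deg p = 3. A generic line meets the curve in up to 3 points.
2. Checking where it meets the axes: it crosses the y-axis at the gridline y = 0; it crosses the x-axis at the gridline x = 0.
3. Putting this together gives p.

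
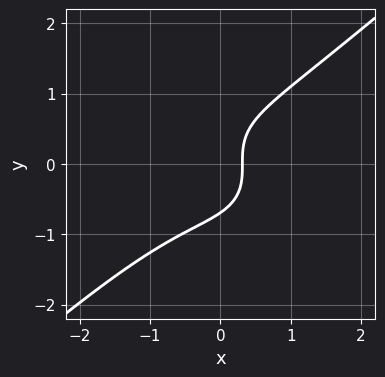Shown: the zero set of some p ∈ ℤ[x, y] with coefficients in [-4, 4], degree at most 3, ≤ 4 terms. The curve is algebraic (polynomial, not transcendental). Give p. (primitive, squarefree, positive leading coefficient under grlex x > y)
2*x^3 - 3*y^3 + 3*x - 1

The degree is 3 — no degree-2 curve has this shape.
Solving for integer coefficients yields p as stated.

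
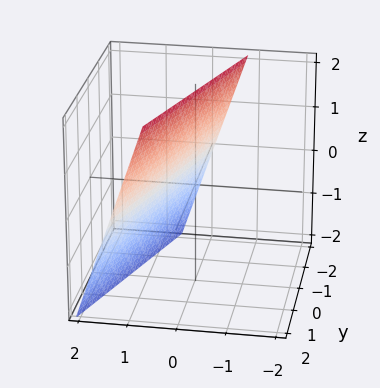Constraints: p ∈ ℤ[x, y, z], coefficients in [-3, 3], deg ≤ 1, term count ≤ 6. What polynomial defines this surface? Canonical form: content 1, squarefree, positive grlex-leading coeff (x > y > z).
3*x - y + z - 2

(a) deg p = 1. The surface is flat (a plane).
(b) Observable constraints: one z-axis crossing is at z = 2; it meets the y-axis at y = -2 (among the integer gridlines).
(c) Assembling these constraints gives the stated polynomial.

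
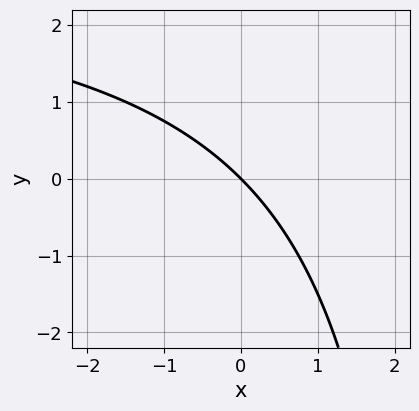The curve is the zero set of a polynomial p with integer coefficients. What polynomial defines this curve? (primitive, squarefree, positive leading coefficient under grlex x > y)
x*y - 3*x - 3*y

deg p = 2. A generic line meets the curve in up to 2 points.
From the visible intercepts: it crosses the y-axis at the gridline y = 0; it meets the x-axis at x = 0 (among the integer gridlines).
Matching integer coefficients to the picture gives p.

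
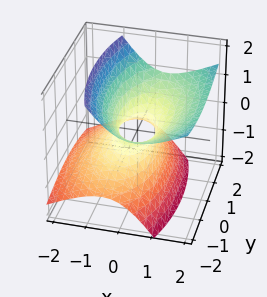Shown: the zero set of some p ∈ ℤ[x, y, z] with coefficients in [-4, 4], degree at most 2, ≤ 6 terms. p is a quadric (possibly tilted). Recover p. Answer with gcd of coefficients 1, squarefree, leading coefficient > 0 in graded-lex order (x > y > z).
3*x^2 - 3*x*z + y^2 - 3*z^2 - 1

First, deg p = 2. A generic line meets the surface in up to 2 points.
Next, from the visible intercepts: the surface avoids every integer z-axis point in the box; among the integer gridlines, it crosses the y-axis at y ∈ {-1, 1}.
Finally, solving for integer coefficients yields p as stated.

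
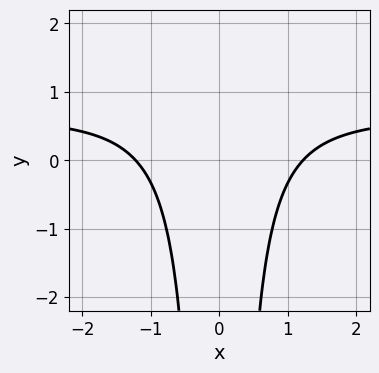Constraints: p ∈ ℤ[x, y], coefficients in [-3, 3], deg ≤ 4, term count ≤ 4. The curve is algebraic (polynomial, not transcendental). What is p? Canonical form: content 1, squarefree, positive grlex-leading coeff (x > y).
3*x^2*y - 2*x^2 + 3

1. The degree is 3 — no degree-2 curve has this shape.
2. Symmetries: it's symmetric under x → −x, forcing even powers of x.
3. Against the integer gridlines: no y-intercept at any integer in the box.
4. Putting this together gives p.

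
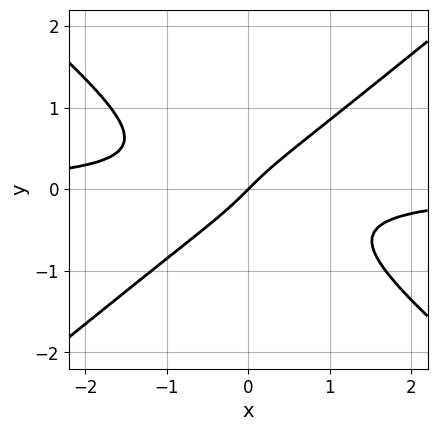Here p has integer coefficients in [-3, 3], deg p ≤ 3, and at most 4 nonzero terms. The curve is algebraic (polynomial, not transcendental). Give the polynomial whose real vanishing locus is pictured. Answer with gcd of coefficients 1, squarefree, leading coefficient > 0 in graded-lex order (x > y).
1. Degree: a generic line meets the curve in up to 3 points, so deg p = 3.
2. Checking where it meets the axes: it crosses the y-axis at the gridline y = 0; it meets the x-axis at x = 0 (among the integer gridlines).
3. Matching integer coefficients to the picture gives p.

2*x^2*y - 3*y^3 + x - y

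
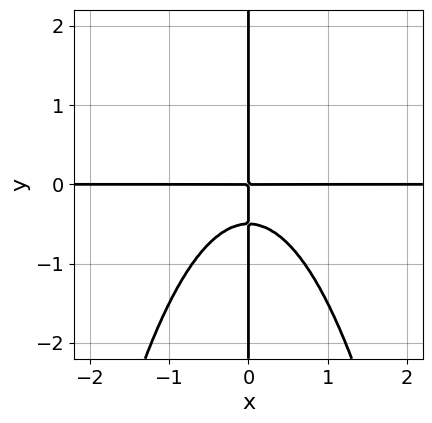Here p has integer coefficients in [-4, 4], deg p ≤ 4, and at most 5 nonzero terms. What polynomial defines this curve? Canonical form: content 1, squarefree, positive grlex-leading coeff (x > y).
The degree is 4 — a generic line meets the curve in up to 4 points.
From the axis intercepts and sections: every point of the y-axis in the box is on the curve; the visible x-axis segment lies entirely on the curve.
Together with the visible shape, these determine p as stated.

2*x^3*y + 2*x*y^2 + x*y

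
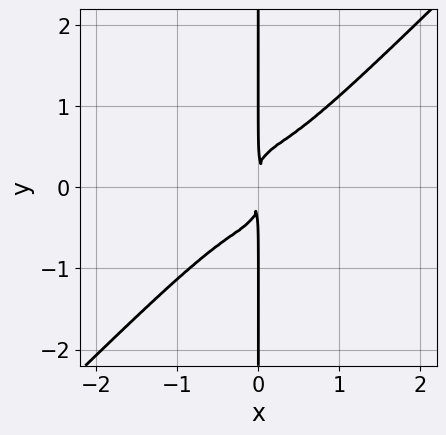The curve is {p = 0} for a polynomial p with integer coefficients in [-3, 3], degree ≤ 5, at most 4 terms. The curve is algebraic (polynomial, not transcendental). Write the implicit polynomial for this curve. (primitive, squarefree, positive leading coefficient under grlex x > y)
First, the degree is 4 — no degree-3 curve has this shape.
Next, from the axis intercepts and sections: every point of the y-axis in the box is on the curve.
Finally, matching integer coefficients to the picture gives p.

3*x^4 - 2*x^2*y^2 - x*y^3 + x^2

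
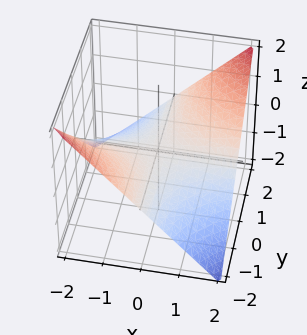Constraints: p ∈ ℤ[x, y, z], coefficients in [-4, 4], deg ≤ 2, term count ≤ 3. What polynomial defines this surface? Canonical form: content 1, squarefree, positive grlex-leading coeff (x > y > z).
x*y - 2*z

1. Degree: a saddle surface; a quadric, so deg p = 2.
2. From the visible intercepts: it crosses the z-axis at the gridline z = 0; the visible y-axis segment lies entirely on the surface; every point of the x-axis in the box is on the surface.
3. Together with the visible shape, these determine p as stated.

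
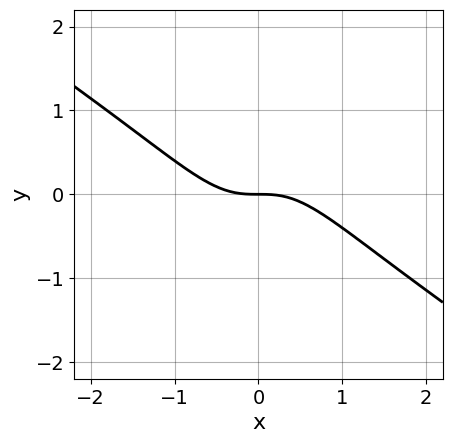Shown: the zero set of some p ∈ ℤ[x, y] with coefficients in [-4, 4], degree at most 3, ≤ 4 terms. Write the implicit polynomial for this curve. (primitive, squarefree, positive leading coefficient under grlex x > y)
2*x^3 + 3*x^2*y + 2*y

Degree: a generic line meets the curve in up to 3 points, so deg p = 3.
Reading off the gridlines: it crosses the y-axis at the gridline y = 0; it meets the x-axis at x = 0 (among the integer gridlines).
Together with the visible shape, these determine p as stated.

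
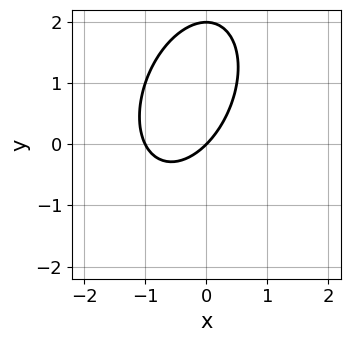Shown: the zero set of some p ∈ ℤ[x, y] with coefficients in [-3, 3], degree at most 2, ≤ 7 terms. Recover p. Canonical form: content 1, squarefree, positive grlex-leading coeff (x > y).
2*x^2 - x*y + y^2 + 2*x - 2*y

(a) The degree is 2 — no degree-1 curve has this shape.
(b) Against the integer gridlines: among the integer gridlines, it crosses the y-axis at y ∈ {0, 2}; the x-axis gridline crossings are at x ∈ {-1, 0}.
(c) Together with the visible shape, these determine p as stated.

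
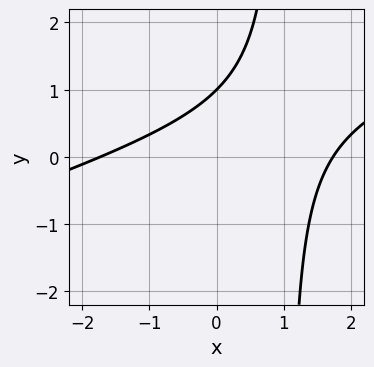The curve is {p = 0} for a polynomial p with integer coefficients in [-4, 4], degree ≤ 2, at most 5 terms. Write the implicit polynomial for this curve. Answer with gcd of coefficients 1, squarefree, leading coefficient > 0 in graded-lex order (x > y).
x^2 - 3*x*y + 3*y - 3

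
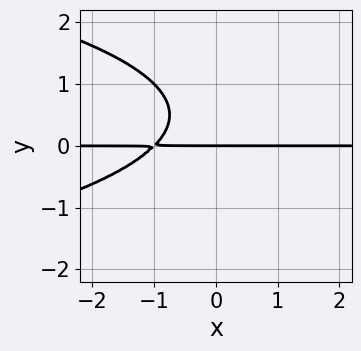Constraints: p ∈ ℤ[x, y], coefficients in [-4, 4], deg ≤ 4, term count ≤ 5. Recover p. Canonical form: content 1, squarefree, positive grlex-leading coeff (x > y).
y^3 + x*y - y^2 + y

First, degree: a generic line meets the curve in up to 3 points, so deg p = 3.
Next, reading off the gridlines: the visible x-axis segment lies entirely on the curve; one y-axis crossing is at y = 0.
Finally, these observations pin down the coefficients.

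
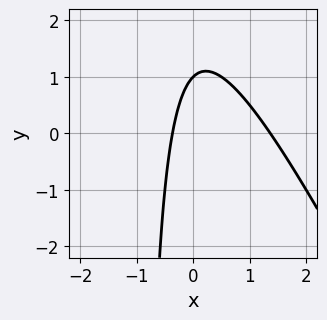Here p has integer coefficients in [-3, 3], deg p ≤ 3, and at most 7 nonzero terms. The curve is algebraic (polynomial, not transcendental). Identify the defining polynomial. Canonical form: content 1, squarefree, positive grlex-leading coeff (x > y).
2*x^2 + x*y - 2*x + y - 1

(a) The degree is 2 — no degree-1 curve has this shape.
(b) From the visible intercepts: one y-axis crossing is at y = 1.
(c) These observations pin down the coefficients.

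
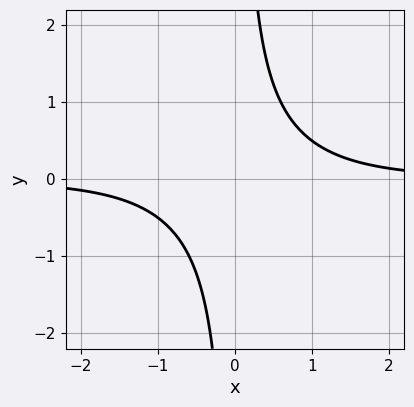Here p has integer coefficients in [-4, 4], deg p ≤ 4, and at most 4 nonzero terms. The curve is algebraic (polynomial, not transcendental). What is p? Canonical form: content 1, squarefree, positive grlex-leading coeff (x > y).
x^3*y + 3*x*y - 2

(a) Degree: no degree-3 curve has this shape, so deg p = 4.
(b) Against the integer gridlines: no x-intercept at any integer in the box; it misses every integer gridline on the y-axis.
(c) Matching integer coefficients to the picture gives p.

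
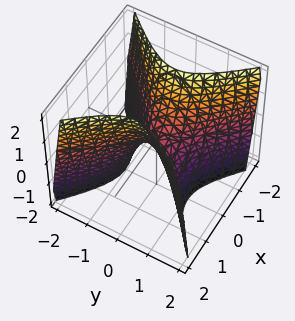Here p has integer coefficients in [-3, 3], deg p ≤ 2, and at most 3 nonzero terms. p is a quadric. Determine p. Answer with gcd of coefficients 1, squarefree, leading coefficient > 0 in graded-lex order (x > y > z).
1. deg p = 2. A hyperbolic paraboloid; a quadric.
2. Symmetries: it's symmetric under x → −x, forcing even powers of x; it's symmetric under y → −y, forcing even powers of y.
3. Against the integer gridlines: it crosses the x-axis at the gridline x = 0; it crosses the z-axis at the gridline z = 0; it crosses the y-axis at the gridline y = 0.
4. Assembling these constraints gives the stated polynomial.

2*x^2 - 2*y^2 - z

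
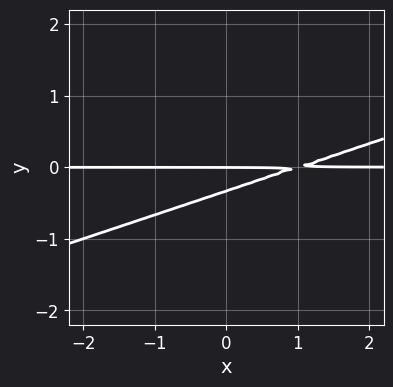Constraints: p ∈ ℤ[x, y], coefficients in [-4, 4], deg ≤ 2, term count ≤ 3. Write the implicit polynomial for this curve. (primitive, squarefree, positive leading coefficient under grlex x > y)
First, degree: no degree-1 curve has this shape, so deg p = 2.
Then, reading off the gridlines: the visible x-axis segment lies entirely on the curve; one y-axis crossing is at y = 0.
Finally, matching integer coefficients to the picture gives p.

x*y - 3*y^2 - y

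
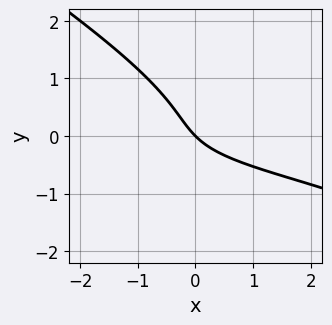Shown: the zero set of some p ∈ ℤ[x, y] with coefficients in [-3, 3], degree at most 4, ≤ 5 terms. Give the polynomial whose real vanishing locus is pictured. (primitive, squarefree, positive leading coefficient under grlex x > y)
2*x*y^2 + 3*y^3 + 2*x*y + 2*x + 2*y

1. deg p = 3.
2. From the axis intercepts and sections: it meets the x-axis at x = 0 (among the integer gridlines); it meets the y-axis at y = 0 (among the integer gridlines).
3. These observations pin down the coefficients.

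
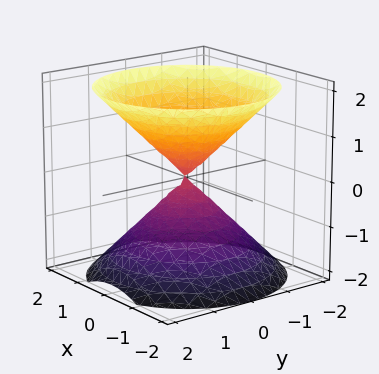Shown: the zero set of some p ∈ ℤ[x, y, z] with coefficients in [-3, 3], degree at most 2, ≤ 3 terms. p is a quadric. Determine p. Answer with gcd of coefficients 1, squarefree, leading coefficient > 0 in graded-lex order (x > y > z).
x^2 + y^2 - z^2

1. The picture has 2 separate pieces. They look like related sheets of one shape, so recover p as a whole.
2. Degree: a double cone through the origin; a quadric, so deg p = 2.
3. By symmetry, the z-axis is an axis of rotation, so x and y enter only as x² + y²; it's symmetric under z → −z, forcing even powers of z.
4. From the axis intercepts and sections: one x-axis crossing is at x = 0; a circular section at z = 1 has radius exactly 1; it meets the y-axis at y = 0 (among the integer gridlines).
5. Solving for integer coefficients yields p as stated.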